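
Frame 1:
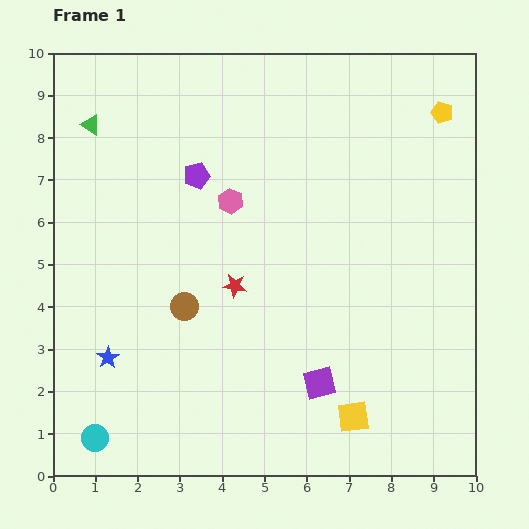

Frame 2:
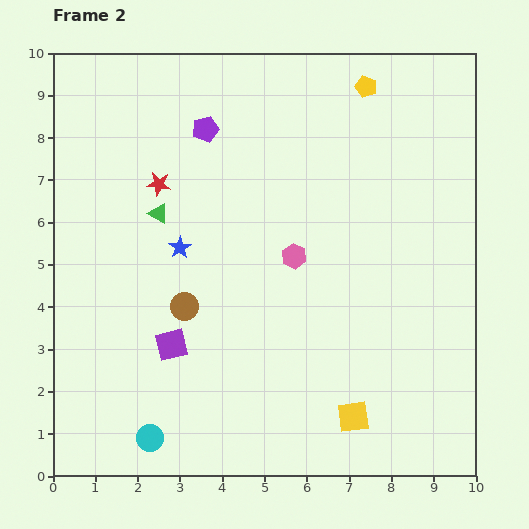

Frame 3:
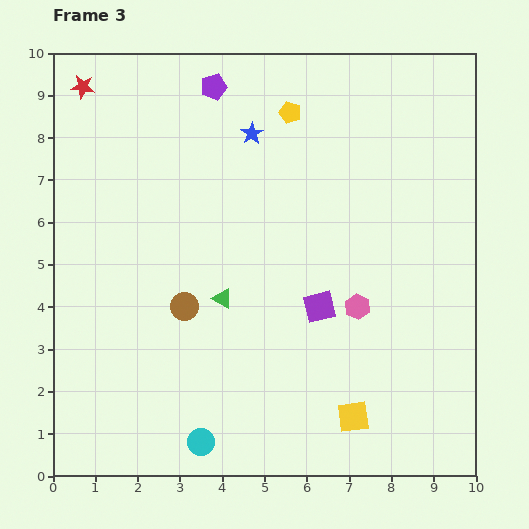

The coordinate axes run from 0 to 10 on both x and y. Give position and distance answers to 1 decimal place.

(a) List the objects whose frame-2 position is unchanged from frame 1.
the yellow square, the brown circle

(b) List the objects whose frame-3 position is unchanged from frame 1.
the yellow square, the brown circle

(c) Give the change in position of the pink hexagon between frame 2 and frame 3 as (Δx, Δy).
(1.5, -1.2)

The pink hexagon was at (5.7, 5.2) in frame 2 and (7.2, 4.0) in frame 3.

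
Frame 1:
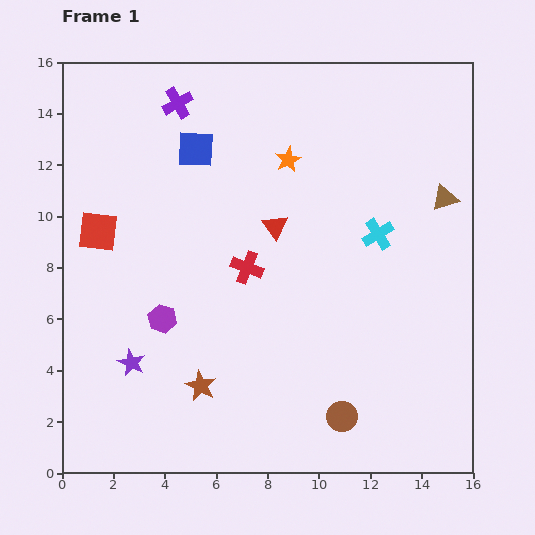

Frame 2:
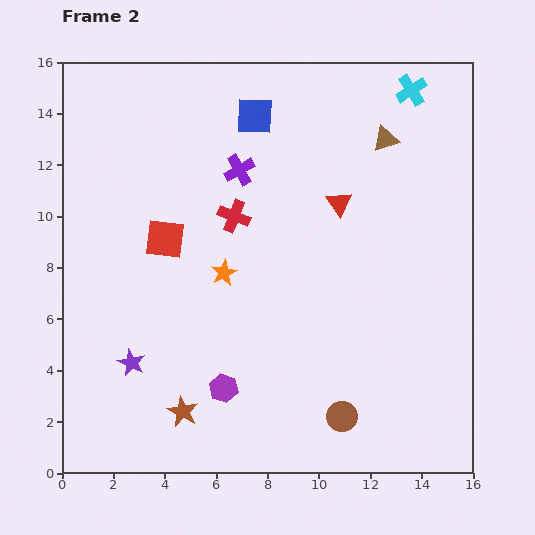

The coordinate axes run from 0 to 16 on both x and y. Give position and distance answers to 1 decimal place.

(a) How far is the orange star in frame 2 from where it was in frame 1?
5.1

The orange star moved from (8.8, 12.2) to (6.3, 7.8), a distance of √(2.5² + 4.4²) ≈ 5.1.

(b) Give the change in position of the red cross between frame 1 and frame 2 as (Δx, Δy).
(-0.5, 2.0)

The red cross was at (7.2, 8.0) in frame 1 and (6.7, 10.0) in frame 2.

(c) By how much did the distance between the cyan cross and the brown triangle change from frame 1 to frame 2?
-0.9

Distance in frame 1: 3.0. Distance in frame 2: 2.1.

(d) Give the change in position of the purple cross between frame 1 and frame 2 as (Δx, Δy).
(2.4, -2.6)

The purple cross was at (4.5, 14.4) in frame 1 and (6.9, 11.8) in frame 2.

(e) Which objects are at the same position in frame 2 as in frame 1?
the brown circle, the purple star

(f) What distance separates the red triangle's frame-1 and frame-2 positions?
2.7

The red triangle moved from (8.3, 9.6) to (10.8, 10.5), a distance of √(2.5² + 0.9²) ≈ 2.7.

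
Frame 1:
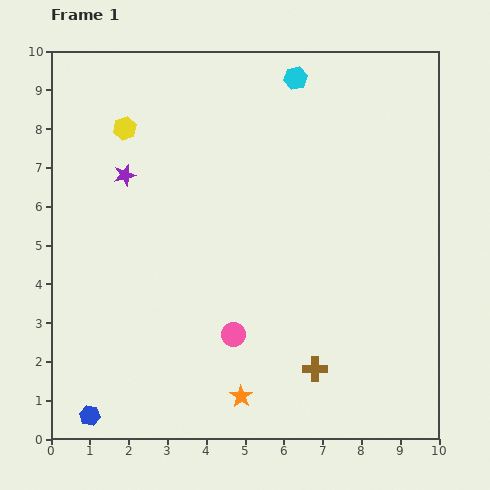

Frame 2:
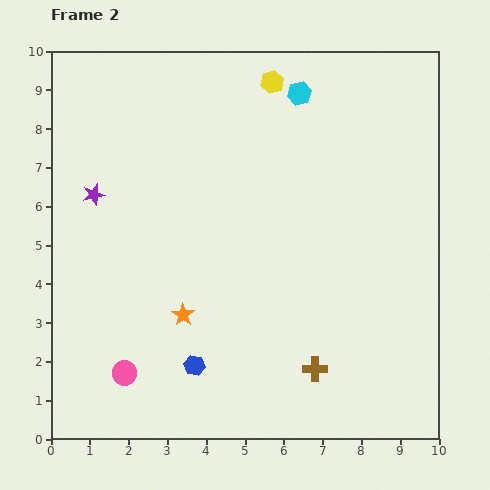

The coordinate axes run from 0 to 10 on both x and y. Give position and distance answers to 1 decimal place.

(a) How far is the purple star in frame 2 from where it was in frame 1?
0.9

The purple star moved from (1.9, 6.8) to (1.1, 6.3), a distance of √(0.8² + 0.5²) ≈ 0.9.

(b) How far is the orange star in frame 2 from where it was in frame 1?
2.6

The orange star moved from (4.9, 1.1) to (3.4, 3.2), a distance of √(1.5² + 2.1²) ≈ 2.6.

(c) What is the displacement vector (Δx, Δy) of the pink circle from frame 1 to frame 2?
(-2.8, -1.0)

The pink circle was at (4.7, 2.7) in frame 1 and (1.9, 1.7) in frame 2.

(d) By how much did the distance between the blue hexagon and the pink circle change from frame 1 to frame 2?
-2.5

Distance in frame 1: 4.3. Distance in frame 2: 1.8.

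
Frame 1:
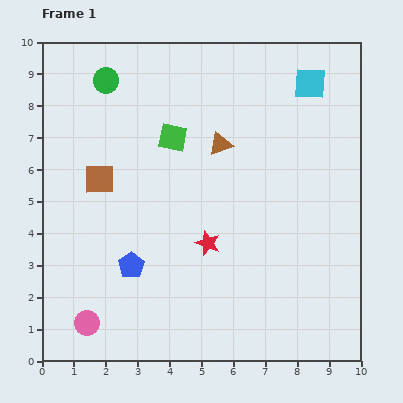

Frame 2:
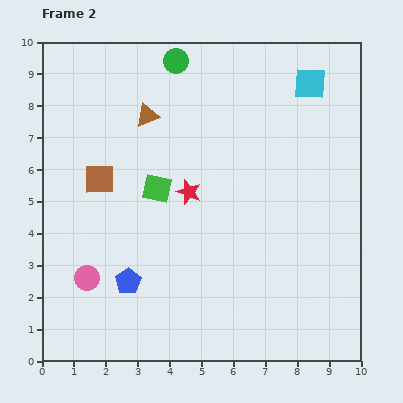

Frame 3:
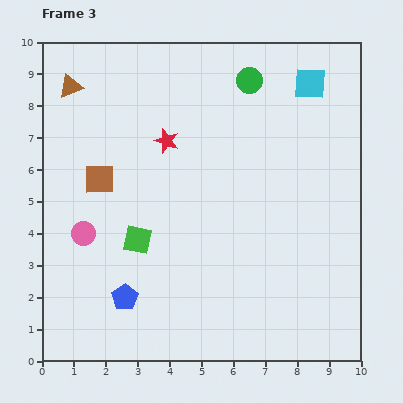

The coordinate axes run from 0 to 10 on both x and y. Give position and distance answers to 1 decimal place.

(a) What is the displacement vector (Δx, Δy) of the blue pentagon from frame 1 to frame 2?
(-0.1, -0.5)

The blue pentagon was at (2.8, 3.0) in frame 1 and (2.7, 2.5) in frame 2.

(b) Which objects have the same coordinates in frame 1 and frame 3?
the cyan square, the brown square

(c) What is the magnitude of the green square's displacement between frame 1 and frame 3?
3.4

The green square moved from (4.1, 7.0) to (3.0, 3.8), a distance of √(1.1² + 3.2²) ≈ 3.4.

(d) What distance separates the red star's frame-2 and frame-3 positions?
1.7

The red star moved from (4.6, 5.3) to (3.9, 6.9), a distance of √(0.7² + 1.6²) ≈ 1.7.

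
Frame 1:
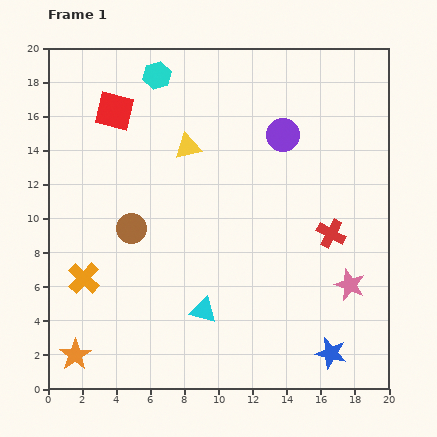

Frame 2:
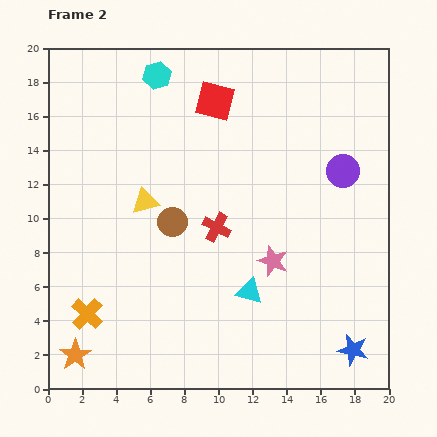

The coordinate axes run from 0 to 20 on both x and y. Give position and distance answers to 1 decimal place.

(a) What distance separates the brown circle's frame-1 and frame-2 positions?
2.4

The brown circle moved from (4.9, 9.4) to (7.3, 9.8), a distance of √(2.4² + 0.4²) ≈ 2.4.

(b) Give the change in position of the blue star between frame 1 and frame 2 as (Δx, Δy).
(1.3, 0.2)

The blue star was at (16.6, 2.1) in frame 1 and (17.9, 2.3) in frame 2.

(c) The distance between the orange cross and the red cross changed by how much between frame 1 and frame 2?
-5.5

Distance in frame 1: 14.7. Distance in frame 2: 9.2.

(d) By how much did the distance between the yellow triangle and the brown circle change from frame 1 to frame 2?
-3.8

Distance in frame 1: 5.8. Distance in frame 2: 2.0.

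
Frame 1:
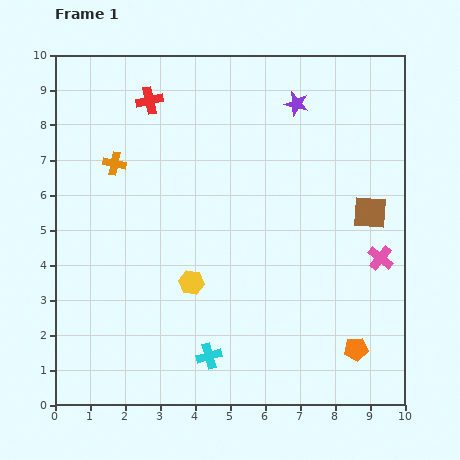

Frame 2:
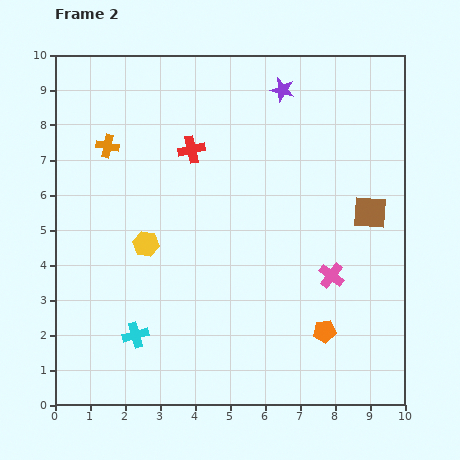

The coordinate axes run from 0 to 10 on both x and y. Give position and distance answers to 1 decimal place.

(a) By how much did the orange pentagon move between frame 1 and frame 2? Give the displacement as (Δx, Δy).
(-0.9, 0.5)

The orange pentagon was at (8.6, 1.6) in frame 1 and (7.7, 2.1) in frame 2.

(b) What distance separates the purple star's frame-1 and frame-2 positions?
0.6

The purple star moved from (6.9, 8.6) to (6.5, 9.0), a distance of √(0.4² + 0.4²) ≈ 0.6.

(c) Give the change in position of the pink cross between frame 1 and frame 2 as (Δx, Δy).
(-1.4, -0.5)

The pink cross was at (9.3, 4.2) in frame 1 and (7.9, 3.7) in frame 2.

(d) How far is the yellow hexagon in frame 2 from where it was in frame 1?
1.7

The yellow hexagon moved from (3.9, 3.5) to (2.6, 4.6), a distance of √(1.3² + 1.1²) ≈ 1.7.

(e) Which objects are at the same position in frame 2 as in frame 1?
the brown square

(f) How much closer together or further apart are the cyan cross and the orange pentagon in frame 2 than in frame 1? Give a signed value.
+1.2

Distance in frame 1: 4.2. Distance in frame 2: 5.4.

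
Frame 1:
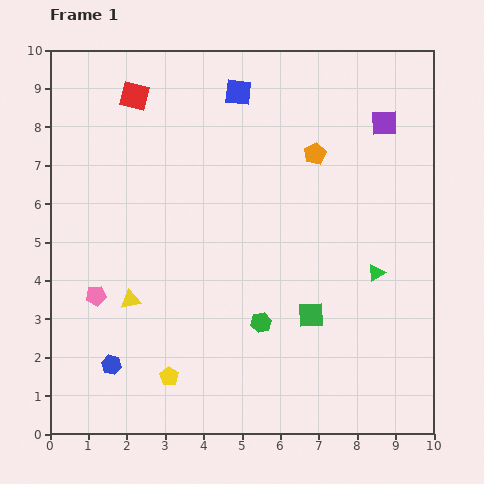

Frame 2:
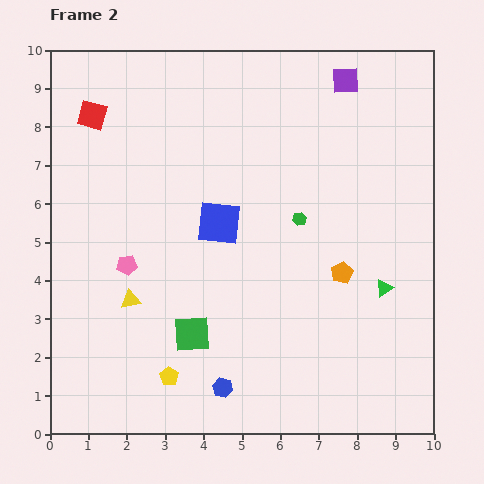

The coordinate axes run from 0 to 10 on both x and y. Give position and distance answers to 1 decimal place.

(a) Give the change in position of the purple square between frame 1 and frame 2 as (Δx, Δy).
(-1.0, 1.1)

The purple square was at (8.7, 8.1) in frame 1 and (7.7, 9.2) in frame 2.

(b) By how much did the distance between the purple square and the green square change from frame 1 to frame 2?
+2.4

Distance in frame 1: 5.3. Distance in frame 2: 7.7.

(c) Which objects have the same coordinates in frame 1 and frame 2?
the yellow pentagon, the yellow triangle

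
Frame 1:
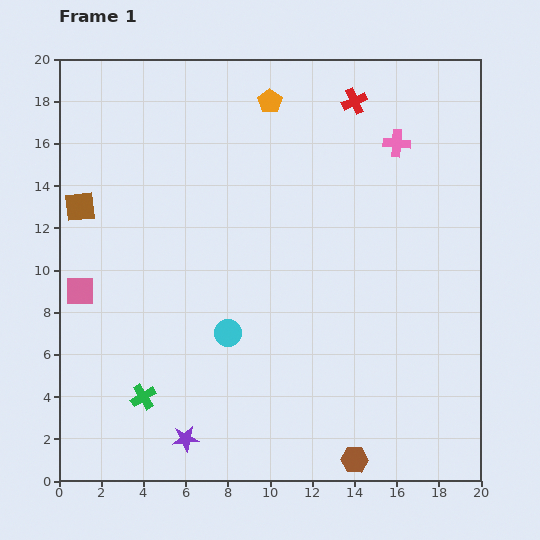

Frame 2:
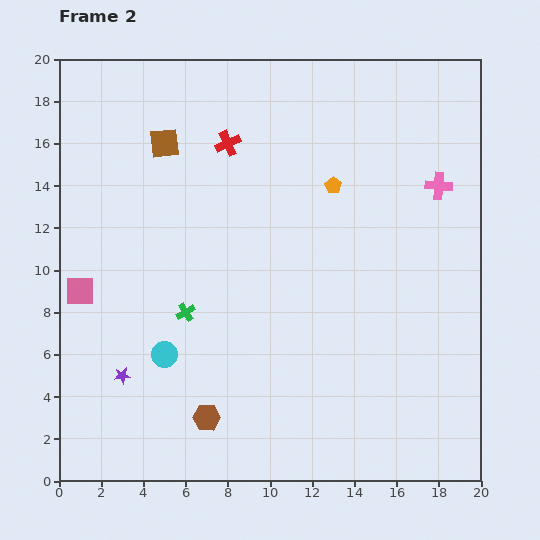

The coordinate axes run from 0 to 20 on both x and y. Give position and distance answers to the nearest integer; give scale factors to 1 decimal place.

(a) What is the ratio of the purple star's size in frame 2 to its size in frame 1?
0.6×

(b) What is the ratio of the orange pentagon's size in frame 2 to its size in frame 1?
0.7×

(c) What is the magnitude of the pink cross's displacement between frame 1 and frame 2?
3

The pink cross moved from (16, 16) to (18, 14), a distance of √(2² + 2²) ≈ 3.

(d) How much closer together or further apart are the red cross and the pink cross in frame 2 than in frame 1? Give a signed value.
+7

Distance in frame 1: 3. Distance in frame 2: 10.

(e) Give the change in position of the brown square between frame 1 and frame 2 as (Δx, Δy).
(4, 3)

The brown square was at (1, 13) in frame 1 and (5, 16) in frame 2.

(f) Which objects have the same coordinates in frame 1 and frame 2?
the pink square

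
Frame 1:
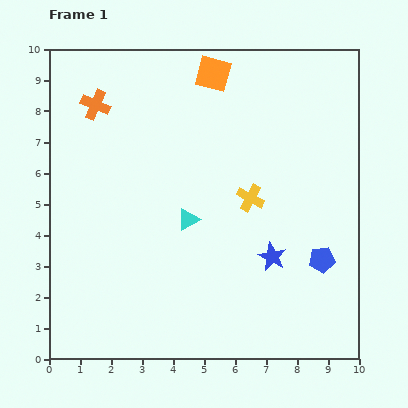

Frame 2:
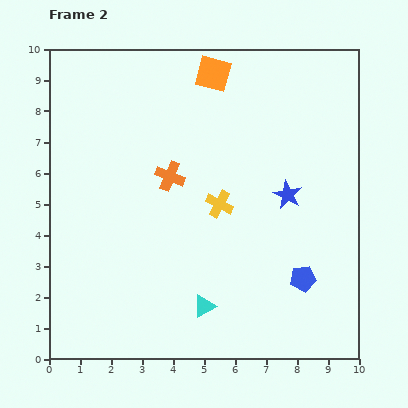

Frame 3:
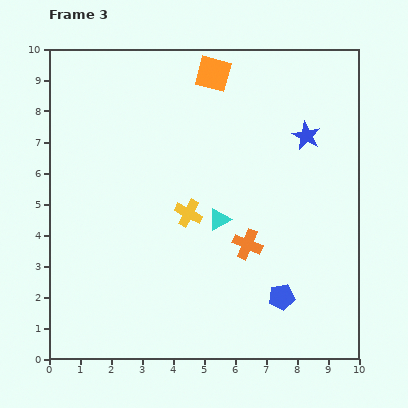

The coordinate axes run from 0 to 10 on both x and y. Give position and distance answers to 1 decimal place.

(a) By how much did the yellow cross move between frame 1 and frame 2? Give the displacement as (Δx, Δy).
(-1.0, -0.2)

The yellow cross was at (6.5, 5.2) in frame 1 and (5.5, 5.0) in frame 2.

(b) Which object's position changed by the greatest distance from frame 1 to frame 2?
the orange cross

(moved 3.3; next 2.8)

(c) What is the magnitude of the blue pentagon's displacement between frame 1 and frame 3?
1.8

The blue pentagon moved from (8.8, 3.2) to (7.5, 2.0), a distance of √(1.3² + 1.2²) ≈ 1.8.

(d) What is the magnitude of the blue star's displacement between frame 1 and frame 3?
4.1

The blue star moved from (7.2, 3.3) to (8.3, 7.2), a distance of √(1.1² + 3.9²) ≈ 4.1.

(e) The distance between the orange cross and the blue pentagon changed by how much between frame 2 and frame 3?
-3.4

Distance in frame 2: 5.4. Distance in frame 3: 2.0.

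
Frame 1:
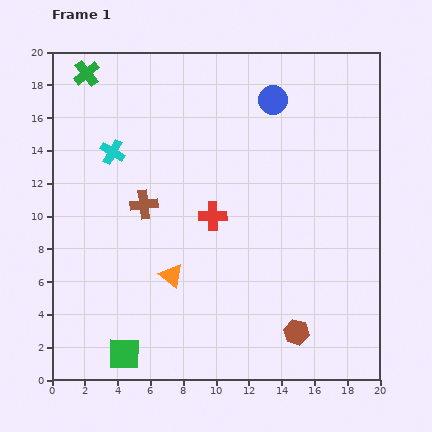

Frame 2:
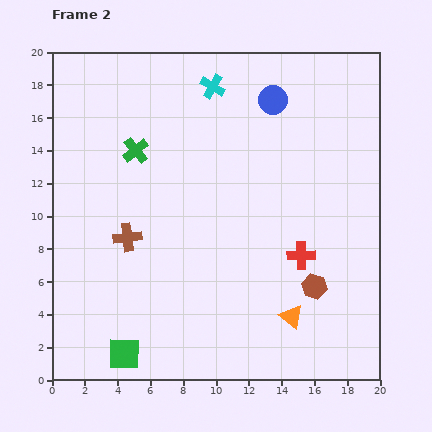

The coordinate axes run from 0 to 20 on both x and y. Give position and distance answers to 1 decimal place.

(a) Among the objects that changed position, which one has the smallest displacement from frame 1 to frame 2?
the brown cross

(moved 2.2)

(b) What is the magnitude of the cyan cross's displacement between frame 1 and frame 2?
7.3

The cyan cross moved from (3.7, 13.9) to (9.8, 17.9), a distance of √(6.1² + 4.0²) ≈ 7.3.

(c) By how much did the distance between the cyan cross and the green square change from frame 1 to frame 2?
+4.9

Distance in frame 1: 12.3. Distance in frame 2: 17.2.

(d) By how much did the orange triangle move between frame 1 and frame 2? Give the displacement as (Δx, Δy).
(7.3, -2.5)

The orange triangle was at (7.3, 6.4) in frame 1 and (14.6, 3.9) in frame 2.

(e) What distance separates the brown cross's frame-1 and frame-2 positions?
2.2

The brown cross moved from (5.6, 10.7) to (4.6, 8.7), a distance of √(1.0² + 2.0²) ≈ 2.2.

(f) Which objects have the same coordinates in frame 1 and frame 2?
the blue circle, the green square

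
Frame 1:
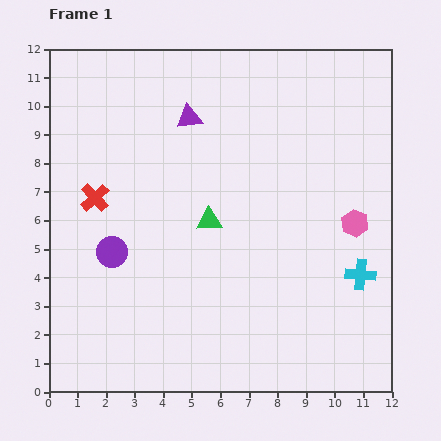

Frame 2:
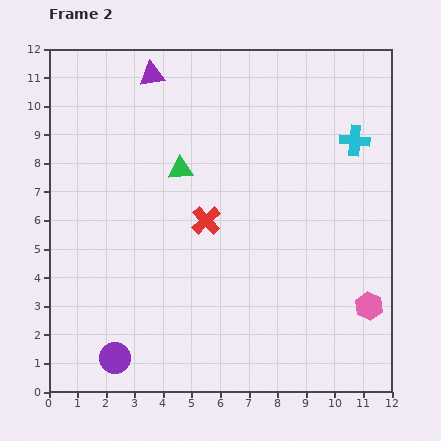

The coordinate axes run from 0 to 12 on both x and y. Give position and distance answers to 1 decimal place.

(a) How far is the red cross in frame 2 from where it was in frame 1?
4.0

The red cross moved from (1.6, 6.8) to (5.5, 6.0), a distance of √(3.9² + 0.8²) ≈ 4.0.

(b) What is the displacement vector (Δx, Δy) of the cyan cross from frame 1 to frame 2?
(-0.2, 4.7)

The cyan cross was at (10.9, 4.1) in frame 1 and (10.7, 8.8) in frame 2.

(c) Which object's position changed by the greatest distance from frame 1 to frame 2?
the cyan cross

(moved 4.7; next 4.0)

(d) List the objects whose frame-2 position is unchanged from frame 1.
none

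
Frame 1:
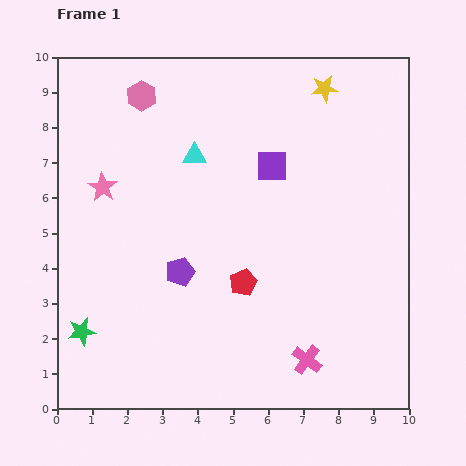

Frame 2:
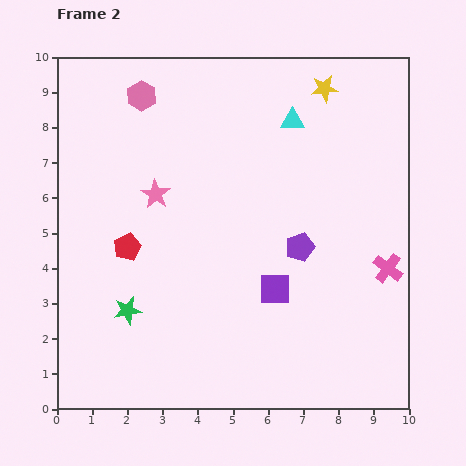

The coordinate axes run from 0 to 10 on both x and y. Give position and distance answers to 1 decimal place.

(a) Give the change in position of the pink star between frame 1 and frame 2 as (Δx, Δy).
(1.5, -0.2)

The pink star was at (1.3, 6.3) in frame 1 and (2.8, 6.1) in frame 2.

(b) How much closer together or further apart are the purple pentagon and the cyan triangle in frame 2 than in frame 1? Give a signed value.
+0.3

Distance in frame 1: 3.3. Distance in frame 2: 3.6.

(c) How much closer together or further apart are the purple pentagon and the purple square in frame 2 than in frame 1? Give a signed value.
-2.6

Distance in frame 1: 4.0. Distance in frame 2: 1.4.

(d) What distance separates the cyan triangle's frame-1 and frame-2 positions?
3.0

The cyan triangle moved from (3.9, 7.2) to (6.7, 8.2), a distance of √(2.8² + 1.0²) ≈ 3.0.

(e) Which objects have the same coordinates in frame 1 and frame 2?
the yellow star, the pink hexagon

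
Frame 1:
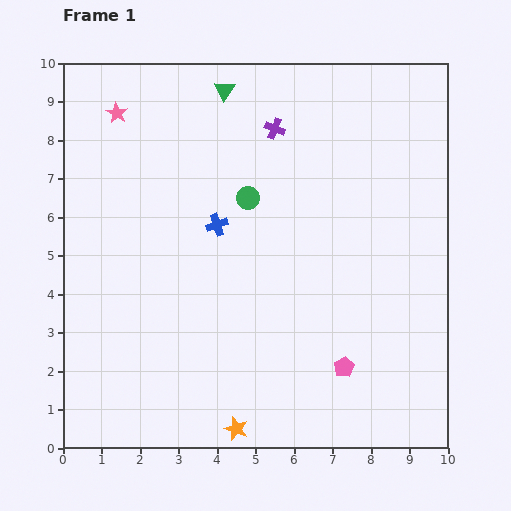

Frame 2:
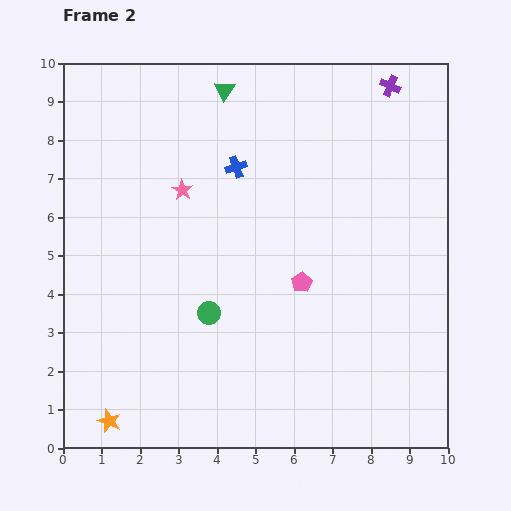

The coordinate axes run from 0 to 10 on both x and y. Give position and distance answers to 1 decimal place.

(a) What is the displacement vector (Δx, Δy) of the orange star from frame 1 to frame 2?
(-3.3, 0.2)

The orange star was at (4.5, 0.5) in frame 1 and (1.2, 0.7) in frame 2.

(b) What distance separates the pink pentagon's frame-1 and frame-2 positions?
2.5

The pink pentagon moved from (7.3, 2.1) to (6.2, 4.3), a distance of √(1.1² + 2.2²) ≈ 2.5.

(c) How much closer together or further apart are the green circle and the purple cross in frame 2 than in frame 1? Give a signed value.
+5.6

Distance in frame 1: 1.9. Distance in frame 2: 7.5.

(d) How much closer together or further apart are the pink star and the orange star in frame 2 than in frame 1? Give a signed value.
-2.5

Distance in frame 1: 8.8. Distance in frame 2: 6.3.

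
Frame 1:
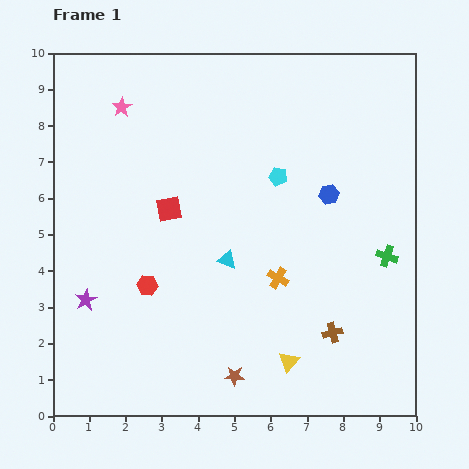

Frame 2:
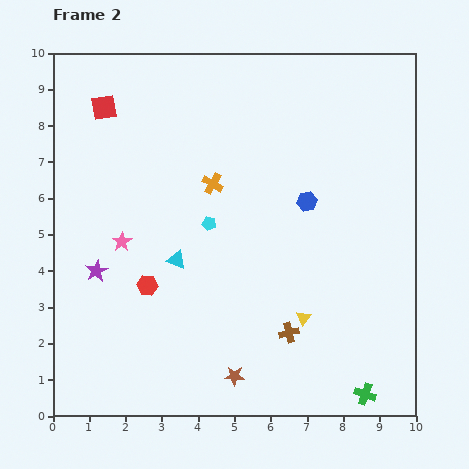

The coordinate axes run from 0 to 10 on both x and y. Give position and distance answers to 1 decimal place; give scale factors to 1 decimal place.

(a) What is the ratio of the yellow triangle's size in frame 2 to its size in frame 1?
0.7×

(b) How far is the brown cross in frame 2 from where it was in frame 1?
1.2

The brown cross moved from (7.7, 2.3) to (6.5, 2.3), a distance of √(1.2² + 0.0²) ≈ 1.2.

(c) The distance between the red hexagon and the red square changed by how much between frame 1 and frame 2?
+2.8

Distance in frame 1: 2.2. Distance in frame 2: 5.0.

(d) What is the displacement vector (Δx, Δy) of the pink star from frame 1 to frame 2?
(0.0, -3.7)

The pink star was at (1.9, 8.5) in frame 1 and (1.9, 4.8) in frame 2.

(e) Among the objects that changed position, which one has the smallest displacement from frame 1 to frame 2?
the blue hexagon

(moved 0.6)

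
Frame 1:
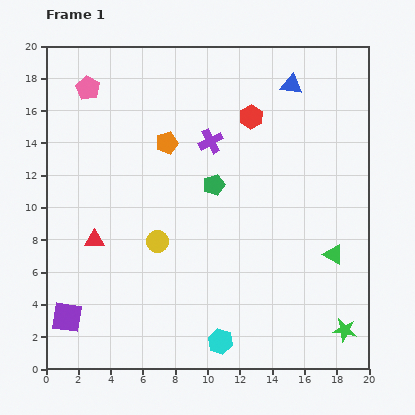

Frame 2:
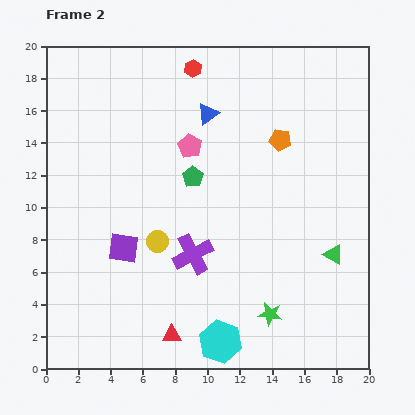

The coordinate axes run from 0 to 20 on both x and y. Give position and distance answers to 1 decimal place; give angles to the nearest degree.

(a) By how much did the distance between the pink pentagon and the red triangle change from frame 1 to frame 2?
+2.4

Distance in frame 1: 9.4. Distance in frame 2: 11.8.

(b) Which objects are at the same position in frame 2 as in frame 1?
the green triangle, the cyan hexagon, the yellow circle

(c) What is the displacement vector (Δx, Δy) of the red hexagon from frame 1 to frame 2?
(-3.6, 3.0)

The red hexagon was at (12.7, 15.6) in frame 1 and (9.1, 18.6) in frame 2.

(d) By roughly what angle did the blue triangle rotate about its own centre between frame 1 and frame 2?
44° counter-clockwise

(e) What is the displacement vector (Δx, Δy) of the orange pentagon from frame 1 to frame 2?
(7.0, 0.2)

The orange pentagon was at (7.5, 14.0) in frame 1 and (14.5, 14.2) in frame 2.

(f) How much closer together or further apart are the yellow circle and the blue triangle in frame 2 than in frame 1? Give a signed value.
-4.3

Distance in frame 1: 12.8. Distance in frame 2: 8.5.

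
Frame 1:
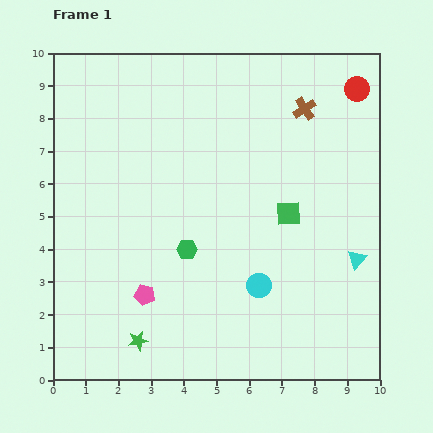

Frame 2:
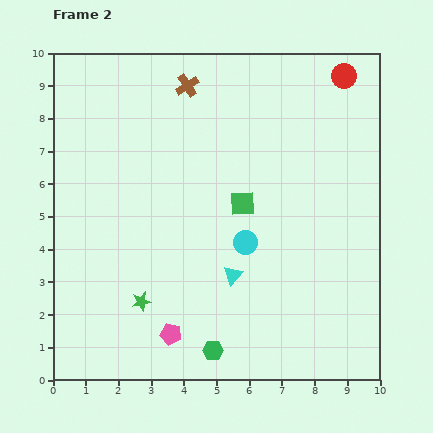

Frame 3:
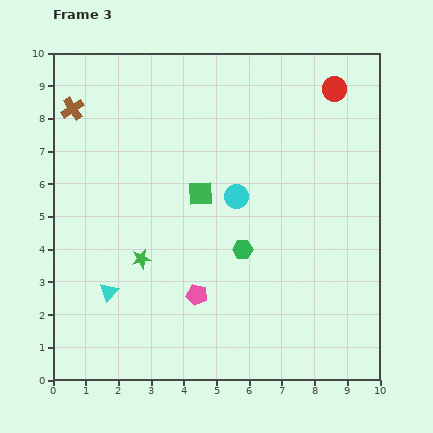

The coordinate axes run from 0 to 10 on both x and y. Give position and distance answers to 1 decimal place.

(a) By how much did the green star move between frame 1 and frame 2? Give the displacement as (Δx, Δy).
(0.1, 1.2)

The green star was at (2.6, 1.2) in frame 1 and (2.7, 2.4) in frame 2.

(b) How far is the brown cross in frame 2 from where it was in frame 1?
3.7

The brown cross moved from (7.7, 8.3) to (4.1, 9.0), a distance of √(3.6² + 0.7²) ≈ 3.7.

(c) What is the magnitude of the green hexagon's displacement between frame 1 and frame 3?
1.7

The green hexagon moved from (4.1, 4.0) to (5.8, 4.0), a distance of √(1.7² + 0.0²) ≈ 1.7.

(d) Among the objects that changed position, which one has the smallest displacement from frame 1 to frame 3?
the red circle

(moved 0.7)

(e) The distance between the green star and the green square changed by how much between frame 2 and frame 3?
-1.6

Distance in frame 2: 4.3. Distance in frame 3: 2.7.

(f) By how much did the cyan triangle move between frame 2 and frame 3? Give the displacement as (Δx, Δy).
(-3.8, -0.5)

The cyan triangle was at (5.5, 3.2) in frame 2 and (1.7, 2.7) in frame 3.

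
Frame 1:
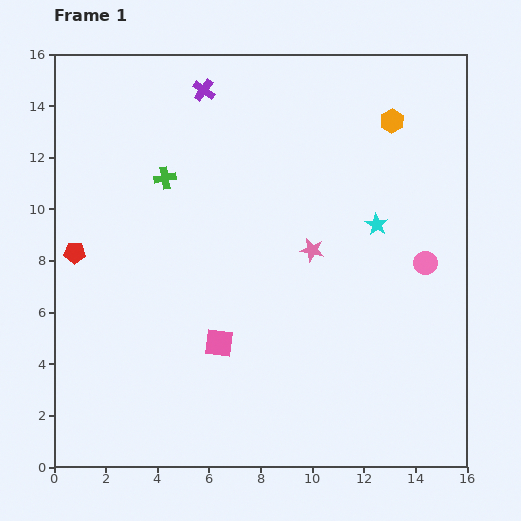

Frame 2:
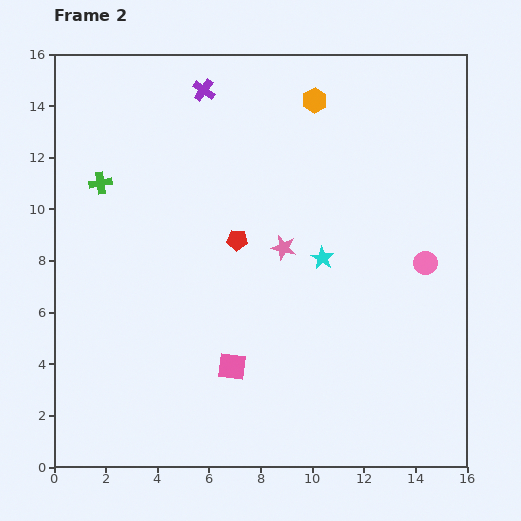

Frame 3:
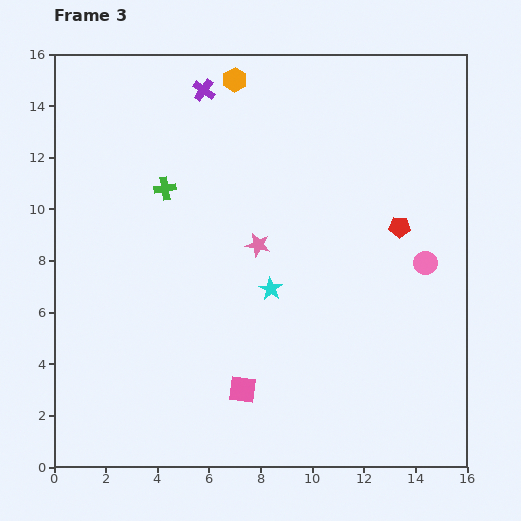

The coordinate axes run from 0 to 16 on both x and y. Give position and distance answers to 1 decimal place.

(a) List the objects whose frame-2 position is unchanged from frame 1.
the pink circle, the purple cross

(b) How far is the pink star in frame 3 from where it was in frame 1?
2.1

The pink star moved from (10.0, 8.4) to (7.9, 8.6), a distance of √(2.1² + 0.2²) ≈ 2.1.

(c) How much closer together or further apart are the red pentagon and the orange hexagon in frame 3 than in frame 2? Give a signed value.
+2.4

Distance in frame 2: 6.2. Distance in frame 3: 8.6.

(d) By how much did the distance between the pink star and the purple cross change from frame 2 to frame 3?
-0.4

Distance in frame 2: 6.8. Distance in frame 3: 6.4.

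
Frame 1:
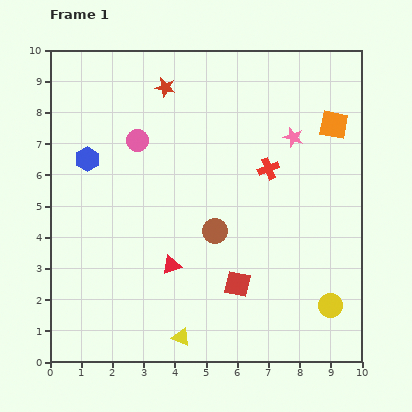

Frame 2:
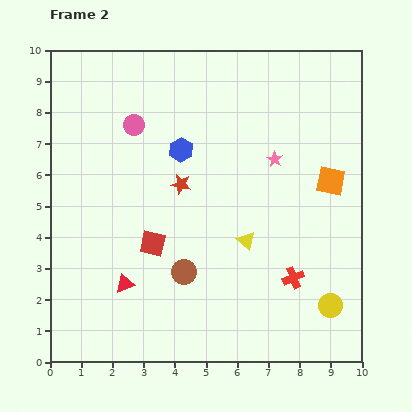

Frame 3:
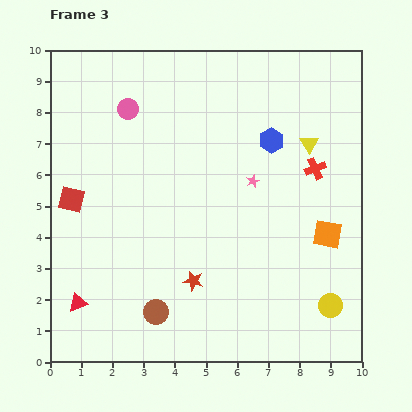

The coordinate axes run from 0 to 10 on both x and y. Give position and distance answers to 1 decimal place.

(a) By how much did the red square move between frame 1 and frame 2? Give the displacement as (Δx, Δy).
(-2.7, 1.3)

The red square was at (6.0, 2.5) in frame 1 and (3.3, 3.8) in frame 2.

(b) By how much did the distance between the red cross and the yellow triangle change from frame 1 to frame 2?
-4.2

Distance in frame 1: 6.1. Distance in frame 2: 1.9.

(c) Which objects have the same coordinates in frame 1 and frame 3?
the yellow circle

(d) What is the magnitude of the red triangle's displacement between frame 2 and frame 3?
1.6

The red triangle moved from (2.4, 2.5) to (0.9, 1.9), a distance of √(1.5² + 0.6²) ≈ 1.6.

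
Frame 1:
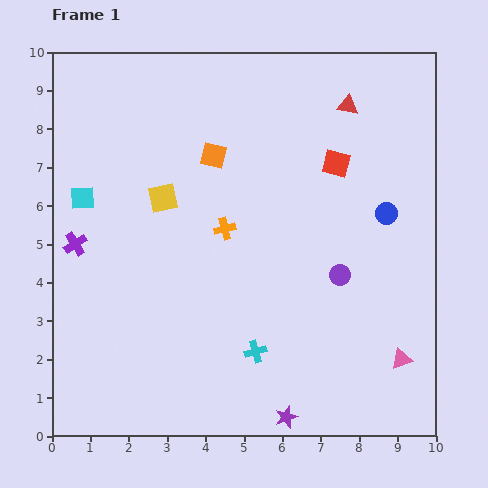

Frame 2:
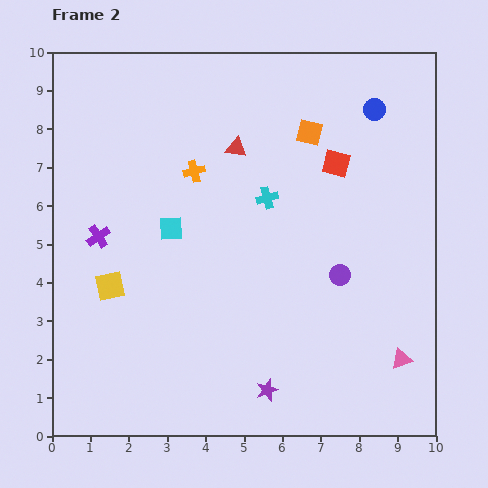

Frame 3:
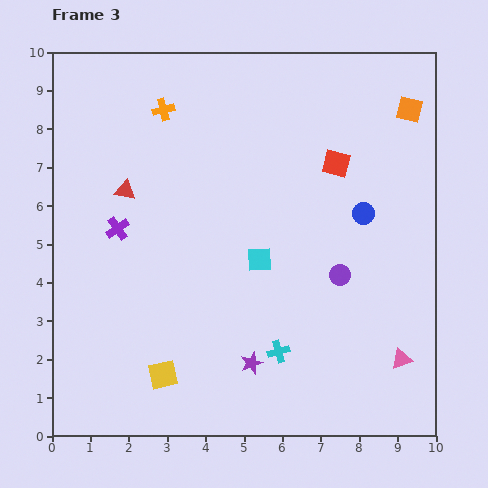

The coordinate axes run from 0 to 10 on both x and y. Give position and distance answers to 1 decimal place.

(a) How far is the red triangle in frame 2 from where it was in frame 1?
3.1

The red triangle moved from (7.7, 8.6) to (4.8, 7.5), a distance of √(2.9² + 1.1²) ≈ 3.1.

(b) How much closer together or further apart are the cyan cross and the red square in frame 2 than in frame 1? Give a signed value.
-3.3

Distance in frame 1: 5.3. Distance in frame 2: 2.0.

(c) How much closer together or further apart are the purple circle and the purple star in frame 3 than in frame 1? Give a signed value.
-0.7

Distance in frame 1: 4.0. Distance in frame 3: 3.3.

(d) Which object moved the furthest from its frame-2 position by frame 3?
the cyan cross

(moved 4.0; next 3.1)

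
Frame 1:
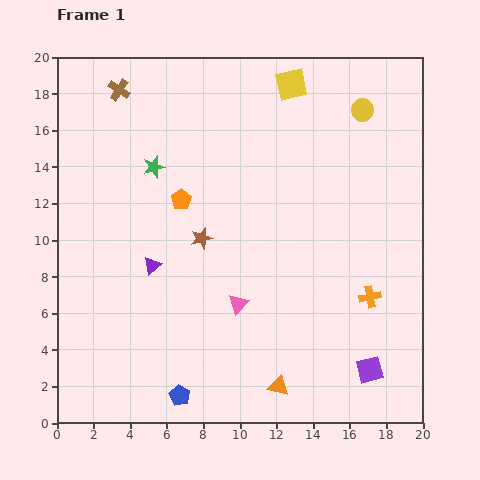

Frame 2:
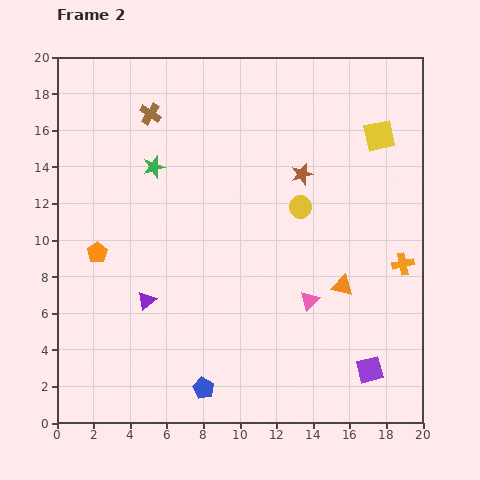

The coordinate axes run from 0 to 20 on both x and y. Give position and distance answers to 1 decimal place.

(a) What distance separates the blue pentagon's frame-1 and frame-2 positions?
1.4

The blue pentagon moved from (6.7, 1.5) to (8.0, 1.9), a distance of √(1.3² + 0.4²) ≈ 1.4.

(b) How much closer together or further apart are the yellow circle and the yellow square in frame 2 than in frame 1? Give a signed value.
+1.7

Distance in frame 1: 4.1. Distance in frame 2: 5.8.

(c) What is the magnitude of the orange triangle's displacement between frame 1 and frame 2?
6.5

The orange triangle moved from (12.1, 2.0) to (15.6, 7.5), a distance of √(3.5² + 5.5²) ≈ 6.5.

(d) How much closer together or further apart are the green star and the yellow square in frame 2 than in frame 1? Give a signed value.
+3.7

Distance in frame 1: 8.7. Distance in frame 2: 12.4.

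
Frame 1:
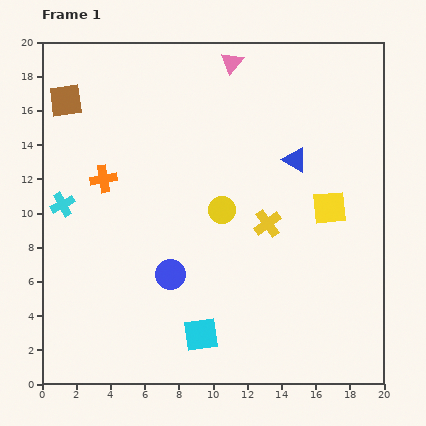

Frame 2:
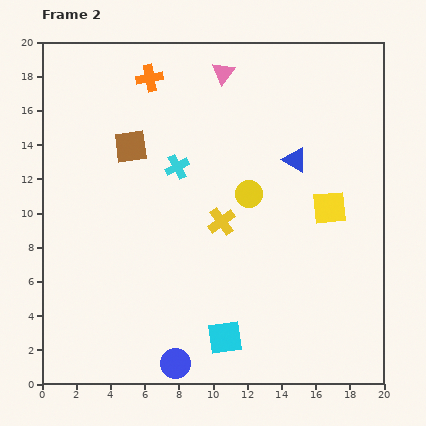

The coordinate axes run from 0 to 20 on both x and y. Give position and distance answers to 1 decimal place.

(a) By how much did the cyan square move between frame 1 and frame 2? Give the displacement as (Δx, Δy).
(1.4, -0.2)

The cyan square was at (9.3, 2.9) in frame 1 and (10.7, 2.7) in frame 2.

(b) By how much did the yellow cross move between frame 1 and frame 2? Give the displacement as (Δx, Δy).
(-2.7, 0.1)

The yellow cross was at (13.2, 9.4) in frame 1 and (10.5, 9.5) in frame 2.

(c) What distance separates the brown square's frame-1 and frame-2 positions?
4.7

The brown square moved from (1.4, 16.6) to (5.2, 13.9), a distance of √(3.8² + 2.7²) ≈ 4.7.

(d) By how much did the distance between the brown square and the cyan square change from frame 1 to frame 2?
-3.3

Distance in frame 1: 15.8. Distance in frame 2: 12.5.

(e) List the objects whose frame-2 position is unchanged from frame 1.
the yellow square, the blue triangle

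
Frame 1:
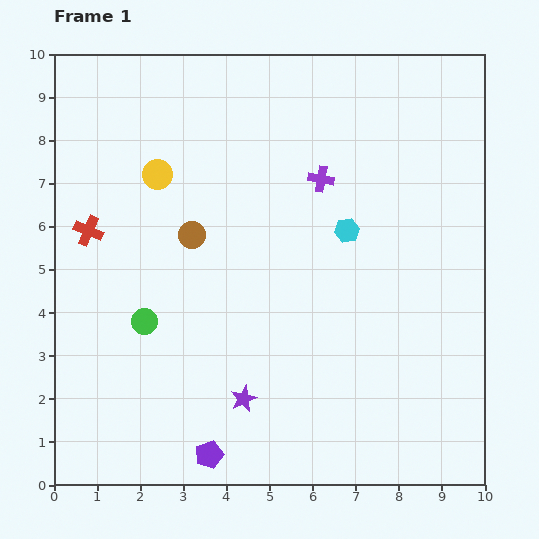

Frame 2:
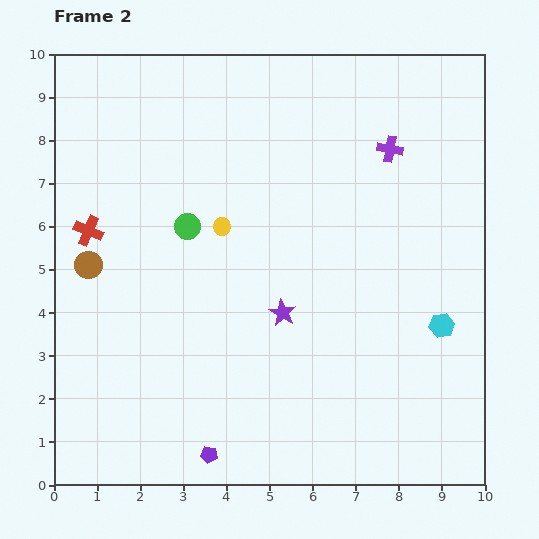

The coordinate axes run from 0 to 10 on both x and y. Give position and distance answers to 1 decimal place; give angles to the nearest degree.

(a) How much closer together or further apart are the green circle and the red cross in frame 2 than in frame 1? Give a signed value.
-0.2

Distance in frame 1: 2.5. Distance in frame 2: 2.3.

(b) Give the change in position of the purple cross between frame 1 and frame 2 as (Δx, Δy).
(1.6, 0.7)

The purple cross was at (6.2, 7.1) in frame 1 and (7.8, 7.8) in frame 2.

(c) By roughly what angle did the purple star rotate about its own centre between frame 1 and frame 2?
19° counter-clockwise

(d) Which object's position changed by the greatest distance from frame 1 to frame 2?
the cyan hexagon

(moved 3.1; next 2.5)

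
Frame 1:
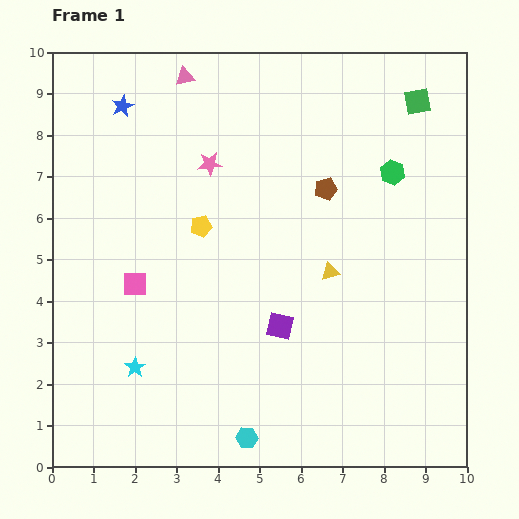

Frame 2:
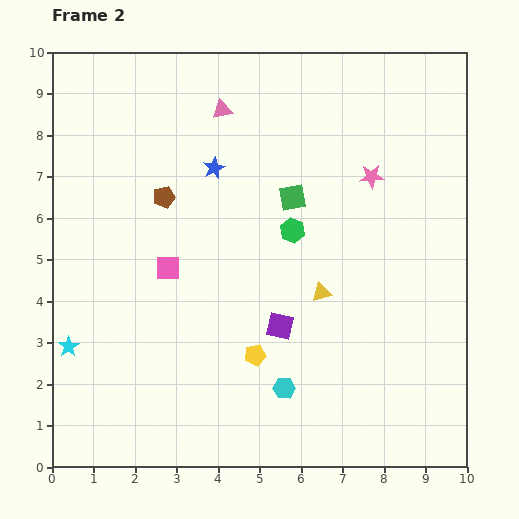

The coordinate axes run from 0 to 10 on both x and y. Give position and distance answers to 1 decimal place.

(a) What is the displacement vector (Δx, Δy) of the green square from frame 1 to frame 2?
(-3.0, -2.3)

The green square was at (8.8, 8.8) in frame 1 and (5.8, 6.5) in frame 2.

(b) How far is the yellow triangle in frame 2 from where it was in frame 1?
0.5

The yellow triangle moved from (6.7, 4.7) to (6.5, 4.2), a distance of √(0.2² + 0.5²) ≈ 0.5.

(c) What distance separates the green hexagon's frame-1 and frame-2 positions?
2.8

The green hexagon moved from (8.2, 7.1) to (5.8, 5.7), a distance of √(2.4² + 1.4²) ≈ 2.8.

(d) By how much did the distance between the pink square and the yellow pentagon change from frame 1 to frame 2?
+0.9

Distance in frame 1: 2.1. Distance in frame 2: 3.0.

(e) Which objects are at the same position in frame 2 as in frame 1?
the purple square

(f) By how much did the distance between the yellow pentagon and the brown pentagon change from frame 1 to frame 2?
+1.3

Distance in frame 1: 3.1. Distance in frame 2: 4.4.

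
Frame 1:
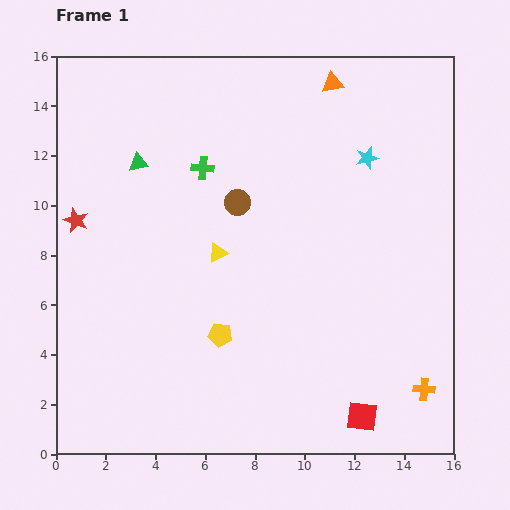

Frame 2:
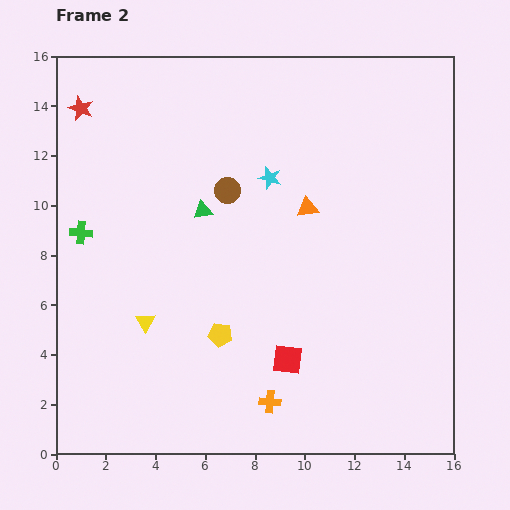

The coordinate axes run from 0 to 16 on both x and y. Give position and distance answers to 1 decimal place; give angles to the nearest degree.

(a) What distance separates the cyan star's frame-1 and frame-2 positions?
4.0

The cyan star moved from (12.5, 11.9) to (8.6, 11.1), a distance of √(3.9² + 0.8²) ≈ 4.0.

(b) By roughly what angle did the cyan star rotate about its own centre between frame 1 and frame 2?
30° clockwise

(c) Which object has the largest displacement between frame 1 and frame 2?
the orange cross

(moved 6.2; next 5.5)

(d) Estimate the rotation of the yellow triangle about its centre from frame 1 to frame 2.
37° counter-clockwise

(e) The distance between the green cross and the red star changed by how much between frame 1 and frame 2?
-0.5

Distance in frame 1: 5.5. Distance in frame 2: 5.0.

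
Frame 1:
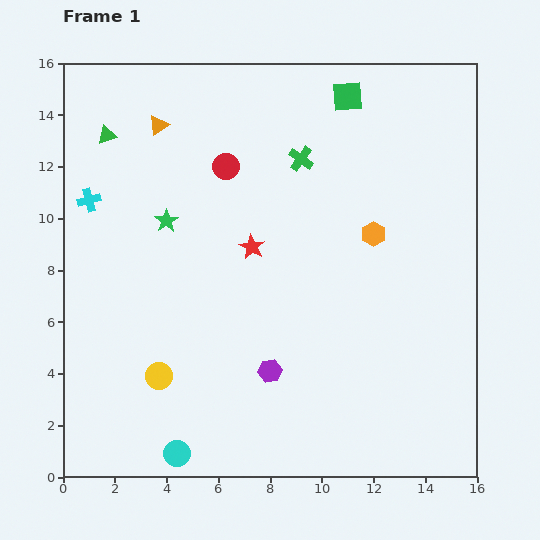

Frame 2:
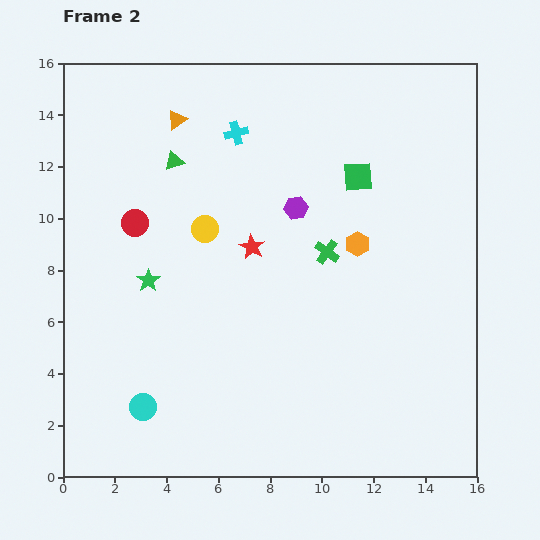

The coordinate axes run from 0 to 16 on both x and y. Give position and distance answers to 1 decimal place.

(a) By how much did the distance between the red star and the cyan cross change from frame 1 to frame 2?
-2.2

Distance in frame 1: 6.6. Distance in frame 2: 4.4.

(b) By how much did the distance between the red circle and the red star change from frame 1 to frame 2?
+1.3

Distance in frame 1: 3.3. Distance in frame 2: 4.6.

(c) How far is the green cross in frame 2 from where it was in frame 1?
3.7

The green cross moved from (9.2, 12.3) to (10.2, 8.7), a distance of √(1.0² + 3.6²) ≈ 3.7.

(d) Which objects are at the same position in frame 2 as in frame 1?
the red star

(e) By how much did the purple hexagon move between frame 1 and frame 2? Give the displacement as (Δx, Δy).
(1.0, 6.3)

The purple hexagon was at (8.0, 4.1) in frame 1 and (9.0, 10.4) in frame 2.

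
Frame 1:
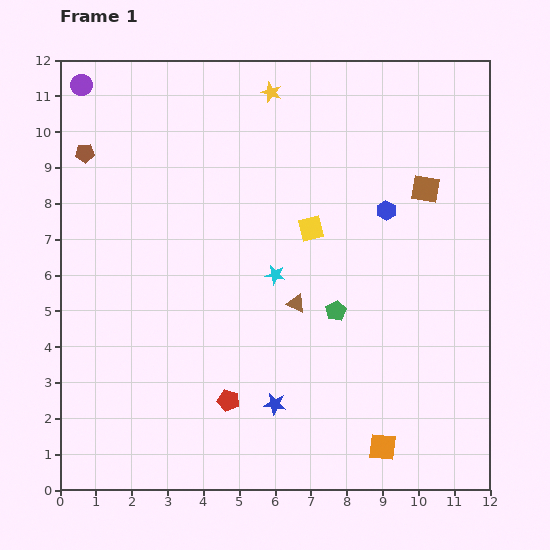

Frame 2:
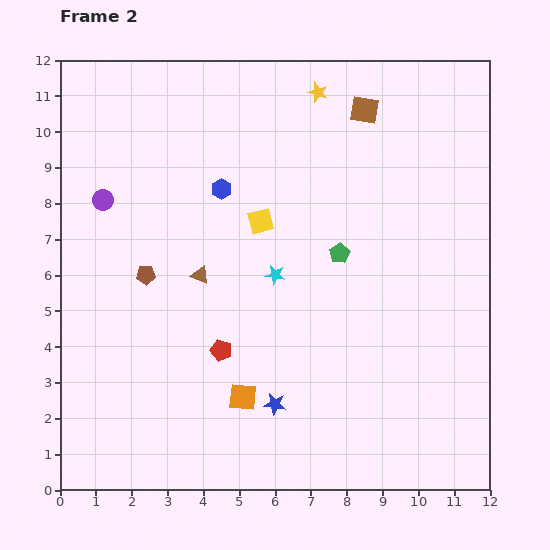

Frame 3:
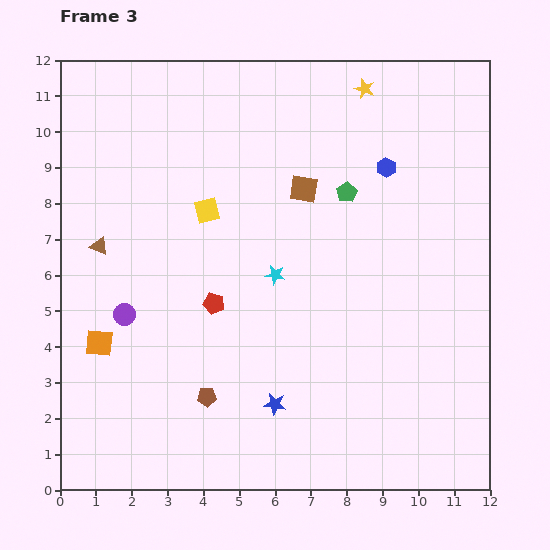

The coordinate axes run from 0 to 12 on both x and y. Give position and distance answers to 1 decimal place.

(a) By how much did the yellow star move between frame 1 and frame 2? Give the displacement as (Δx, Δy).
(1.3, 0.0)

The yellow star was at (5.9, 11.1) in frame 1 and (7.2, 11.1) in frame 2.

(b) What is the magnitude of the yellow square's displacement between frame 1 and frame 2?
1.4

The yellow square moved from (7.0, 7.3) to (5.6, 7.5), a distance of √(1.4² + 0.2²) ≈ 1.4.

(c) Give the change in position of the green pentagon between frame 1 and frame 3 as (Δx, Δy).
(0.3, 3.3)

The green pentagon was at (7.7, 5.0) in frame 1 and (8.0, 8.3) in frame 3.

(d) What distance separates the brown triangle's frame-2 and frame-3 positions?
2.9

The brown triangle moved from (3.9, 6.0) to (1.1, 6.8), a distance of √(2.8² + 0.8²) ≈ 2.9.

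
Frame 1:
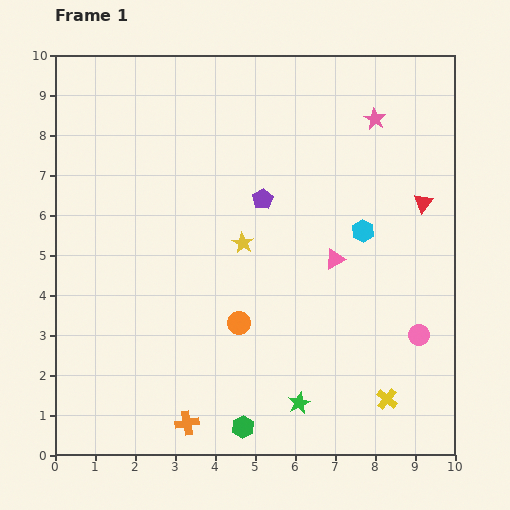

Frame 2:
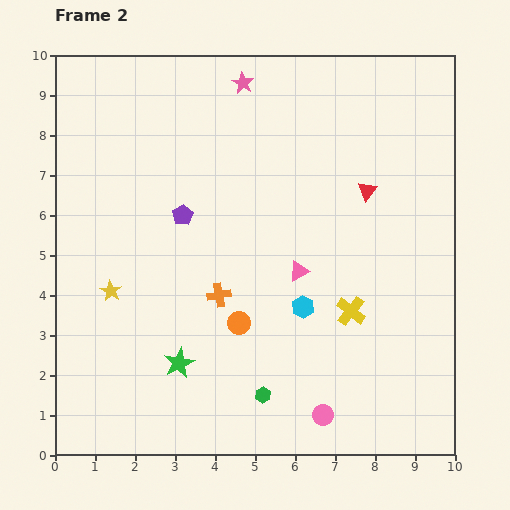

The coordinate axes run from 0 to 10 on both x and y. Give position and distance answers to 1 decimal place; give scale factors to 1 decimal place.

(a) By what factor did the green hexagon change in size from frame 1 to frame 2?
0.7×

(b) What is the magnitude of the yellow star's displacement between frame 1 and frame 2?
3.5

The yellow star moved from (4.7, 5.3) to (1.4, 4.1), a distance of √(3.3² + 1.2²) ≈ 3.5.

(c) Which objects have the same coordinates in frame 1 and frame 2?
the orange circle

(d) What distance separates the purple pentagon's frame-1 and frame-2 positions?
2.0

The purple pentagon moved from (5.2, 6.4) to (3.2, 6.0), a distance of √(2.0² + 0.4²) ≈ 2.0.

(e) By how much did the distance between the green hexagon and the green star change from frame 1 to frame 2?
+0.7

Distance in frame 1: 1.5. Distance in frame 2: 2.2.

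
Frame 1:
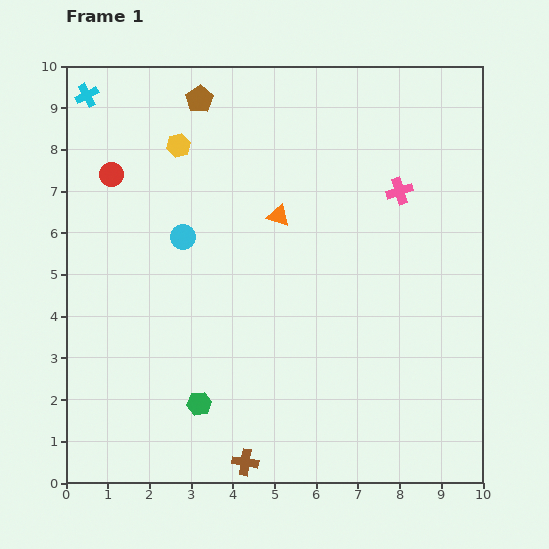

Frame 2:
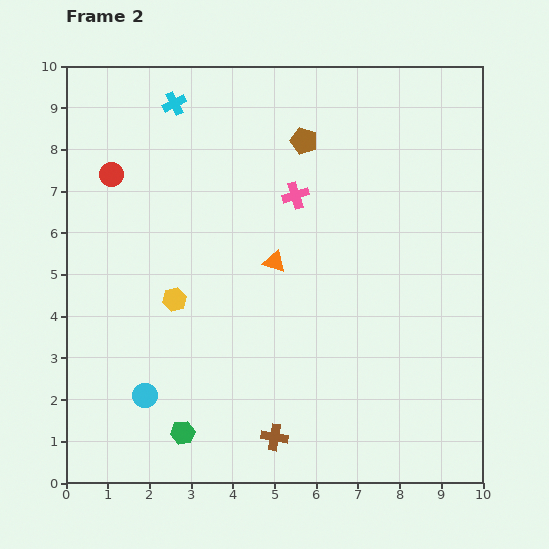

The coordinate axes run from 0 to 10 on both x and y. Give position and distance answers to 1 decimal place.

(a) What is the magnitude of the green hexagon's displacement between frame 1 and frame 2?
0.8

The green hexagon moved from (3.2, 1.9) to (2.8, 1.2), a distance of √(0.4² + 0.7²) ≈ 0.8.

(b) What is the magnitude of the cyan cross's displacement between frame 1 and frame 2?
2.1

The cyan cross moved from (0.5, 9.3) to (2.6, 9.1), a distance of √(2.1² + 0.2²) ≈ 2.1.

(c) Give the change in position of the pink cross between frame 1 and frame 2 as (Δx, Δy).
(-2.5, -0.1)

The pink cross was at (8.0, 7.0) in frame 1 and (5.5, 6.9) in frame 2.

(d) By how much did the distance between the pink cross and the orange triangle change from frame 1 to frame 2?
-1.3

Distance in frame 1: 3.0. Distance in frame 2: 1.7.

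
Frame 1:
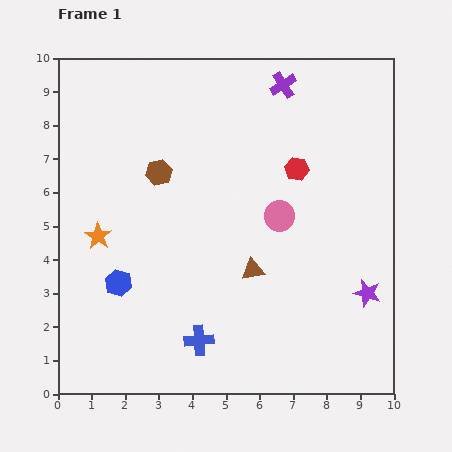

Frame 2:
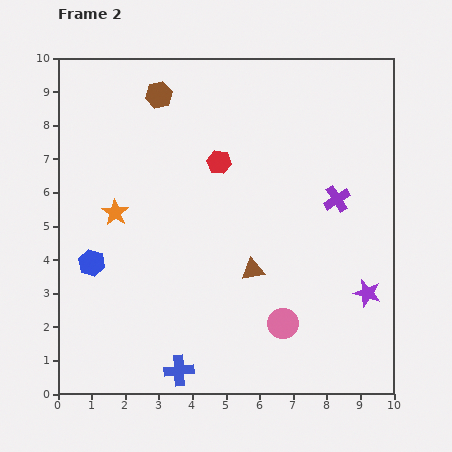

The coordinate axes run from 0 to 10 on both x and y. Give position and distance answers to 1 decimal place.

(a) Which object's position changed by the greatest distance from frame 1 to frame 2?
the purple cross

(moved 3.8; next 3.2)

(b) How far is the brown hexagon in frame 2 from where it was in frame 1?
2.3

The brown hexagon moved from (3.0, 6.6) to (3.0, 8.9), a distance of √(0.0² + 2.3²) ≈ 2.3.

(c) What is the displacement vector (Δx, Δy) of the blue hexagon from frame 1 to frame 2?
(-0.8, 0.6)

The blue hexagon was at (1.8, 3.3) in frame 1 and (1.0, 3.9) in frame 2.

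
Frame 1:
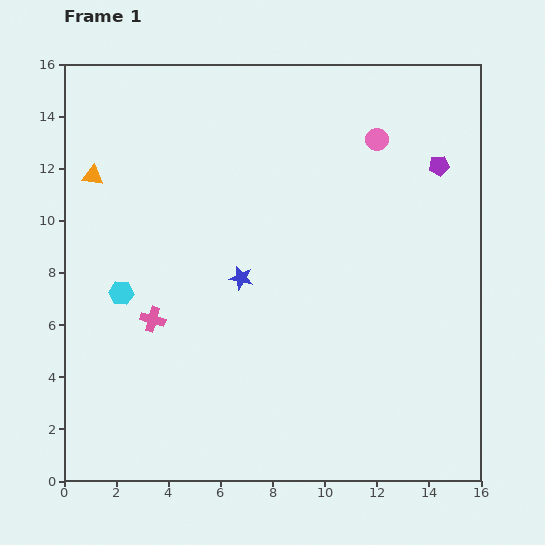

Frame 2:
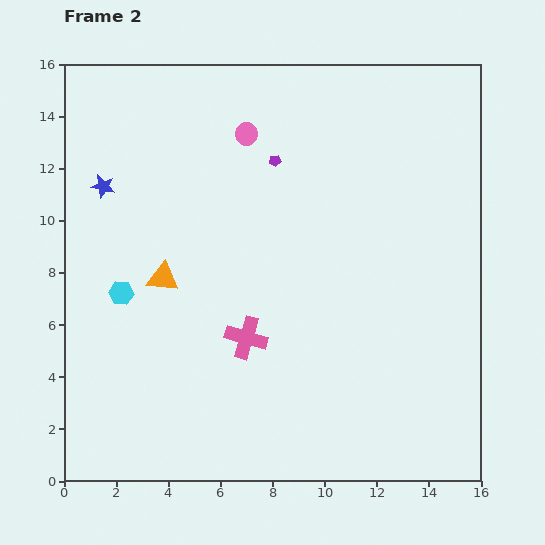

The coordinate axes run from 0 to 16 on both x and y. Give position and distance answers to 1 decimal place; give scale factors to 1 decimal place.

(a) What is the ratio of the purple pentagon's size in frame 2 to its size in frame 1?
0.6×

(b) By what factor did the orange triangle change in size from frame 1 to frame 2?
1.5×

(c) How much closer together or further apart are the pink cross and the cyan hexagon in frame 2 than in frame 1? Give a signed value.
+3.5

Distance in frame 1: 1.6. Distance in frame 2: 5.1.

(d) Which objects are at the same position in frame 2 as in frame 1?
the cyan hexagon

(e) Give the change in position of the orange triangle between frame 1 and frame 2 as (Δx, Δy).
(2.7, -3.9)

The orange triangle was at (1.1, 11.7) in frame 1 and (3.8, 7.8) in frame 2.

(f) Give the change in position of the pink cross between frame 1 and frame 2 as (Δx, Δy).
(3.6, -0.7)

The pink cross was at (3.4, 6.2) in frame 1 and (7.0, 5.5) in frame 2.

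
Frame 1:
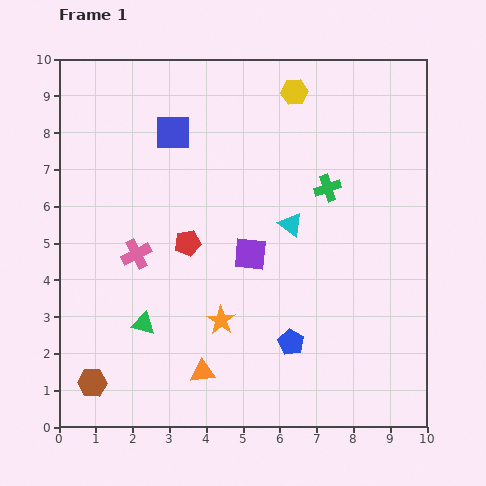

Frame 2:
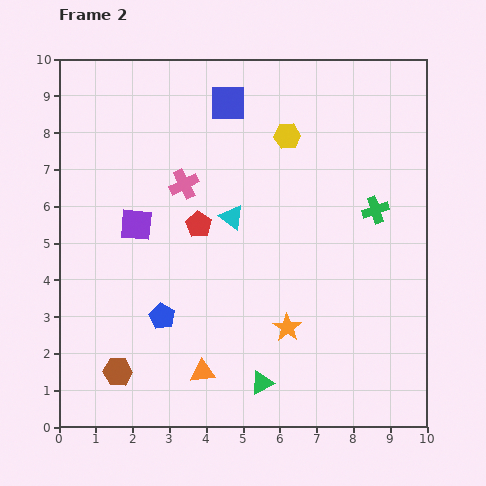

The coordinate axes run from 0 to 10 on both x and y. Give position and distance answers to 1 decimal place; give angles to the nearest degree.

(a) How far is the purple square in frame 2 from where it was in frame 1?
3.2

The purple square moved from (5.2, 4.7) to (2.1, 5.5), a distance of √(3.1² + 0.8²) ≈ 3.2.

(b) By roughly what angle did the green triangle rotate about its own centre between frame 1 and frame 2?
41° counter-clockwise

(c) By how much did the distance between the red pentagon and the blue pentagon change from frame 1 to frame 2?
-1.2

Distance in frame 1: 3.9. Distance in frame 2: 2.7.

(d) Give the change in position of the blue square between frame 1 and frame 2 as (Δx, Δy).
(1.5, 0.8)

The blue square was at (3.1, 8.0) in frame 1 and (4.6, 8.8) in frame 2.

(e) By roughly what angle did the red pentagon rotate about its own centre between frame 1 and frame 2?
27° counter-clockwise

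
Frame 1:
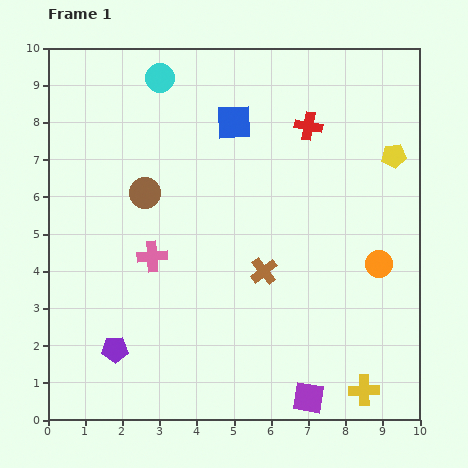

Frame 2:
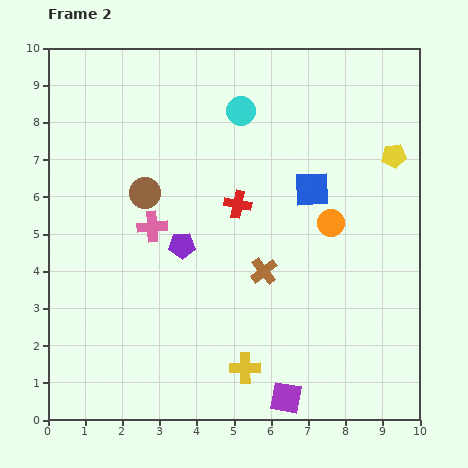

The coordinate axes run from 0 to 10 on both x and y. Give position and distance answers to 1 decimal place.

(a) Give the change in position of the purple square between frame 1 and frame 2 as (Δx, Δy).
(-0.6, 0.0)

The purple square was at (7.0, 0.6) in frame 1 and (6.4, 0.6) in frame 2.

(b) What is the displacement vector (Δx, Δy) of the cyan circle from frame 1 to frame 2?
(2.2, -0.9)

The cyan circle was at (3.0, 9.2) in frame 1 and (5.2, 8.3) in frame 2.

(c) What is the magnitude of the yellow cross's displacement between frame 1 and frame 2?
3.3

The yellow cross moved from (8.5, 0.8) to (5.3, 1.4), a distance of √(3.2² + 0.6²) ≈ 3.3.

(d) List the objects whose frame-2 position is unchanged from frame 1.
the brown circle, the yellow pentagon, the brown cross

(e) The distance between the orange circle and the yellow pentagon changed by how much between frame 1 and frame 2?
-0.4

Distance in frame 1: 2.9. Distance in frame 2: 2.5.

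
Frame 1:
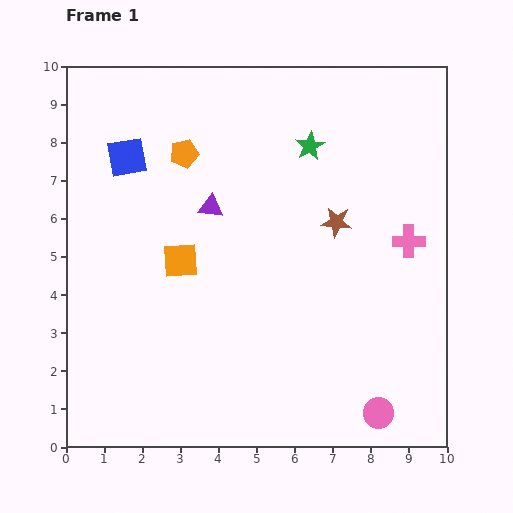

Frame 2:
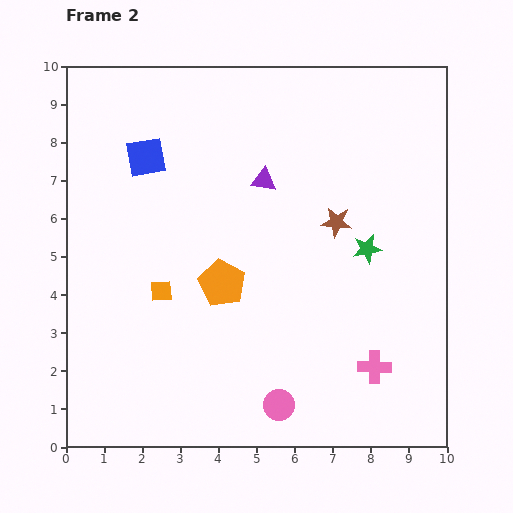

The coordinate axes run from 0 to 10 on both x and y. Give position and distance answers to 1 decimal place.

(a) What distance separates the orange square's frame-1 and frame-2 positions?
0.9

The orange square moved from (3.0, 4.9) to (2.5, 4.1), a distance of √(0.5² + 0.8²) ≈ 0.9.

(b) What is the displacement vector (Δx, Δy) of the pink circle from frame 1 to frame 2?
(-2.6, 0.2)

The pink circle was at (8.2, 0.9) in frame 1 and (5.6, 1.1) in frame 2.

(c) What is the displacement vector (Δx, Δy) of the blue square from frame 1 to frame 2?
(0.5, 0.0)

The blue square was at (1.6, 7.6) in frame 1 and (2.1, 7.6) in frame 2.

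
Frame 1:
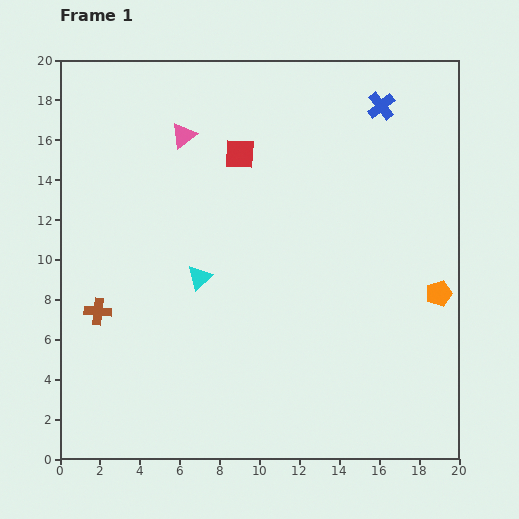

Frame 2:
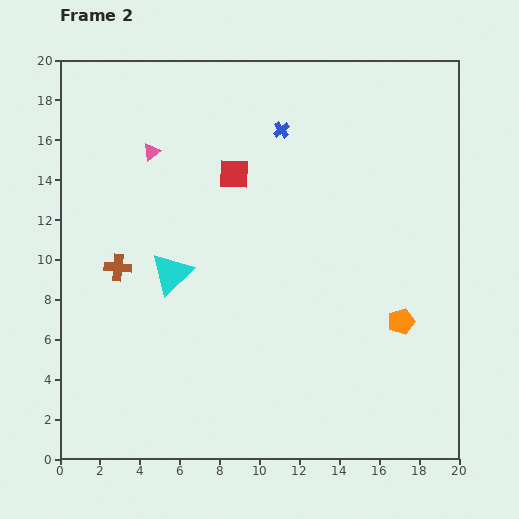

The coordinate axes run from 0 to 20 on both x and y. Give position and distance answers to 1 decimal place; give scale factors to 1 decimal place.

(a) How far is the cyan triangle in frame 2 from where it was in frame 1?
1.4

The cyan triangle moved from (7.0, 9.1) to (5.6, 9.3), a distance of √(1.4² + 0.2²) ≈ 1.4.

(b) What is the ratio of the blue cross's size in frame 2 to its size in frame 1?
0.6×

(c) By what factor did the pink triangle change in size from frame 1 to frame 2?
0.7×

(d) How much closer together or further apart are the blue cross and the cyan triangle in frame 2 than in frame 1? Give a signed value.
-3.4

Distance in frame 1: 12.5. Distance in frame 2: 9.1.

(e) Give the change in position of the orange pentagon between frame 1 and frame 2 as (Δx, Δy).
(-1.9, -1.4)

The orange pentagon was at (19.0, 8.3) in frame 1 and (17.1, 6.9) in frame 2.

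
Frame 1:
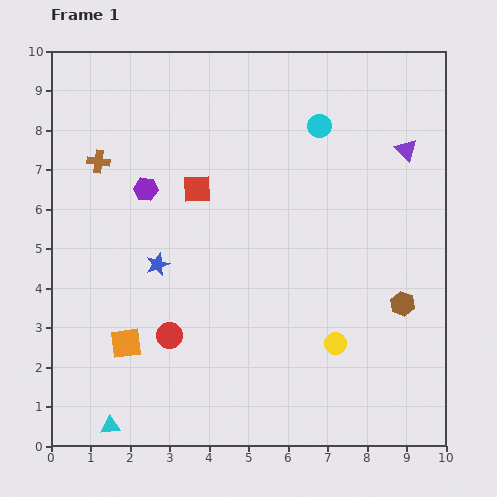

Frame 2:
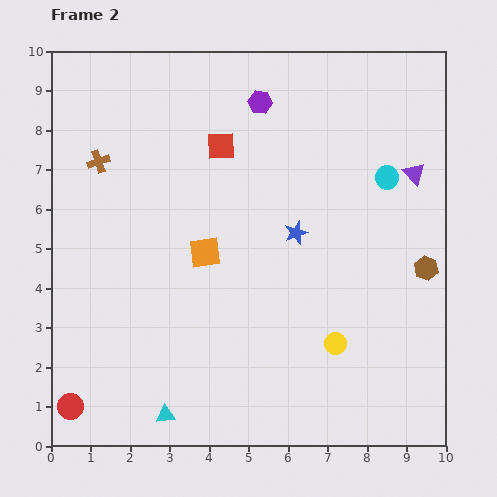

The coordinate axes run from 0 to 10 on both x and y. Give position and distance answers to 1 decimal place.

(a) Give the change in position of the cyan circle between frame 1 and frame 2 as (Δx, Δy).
(1.7, -1.3)

The cyan circle was at (6.8, 8.1) in frame 1 and (8.5, 6.8) in frame 2.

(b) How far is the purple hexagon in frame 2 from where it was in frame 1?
3.6

The purple hexagon moved from (2.4, 6.5) to (5.3, 8.7), a distance of √(2.9² + 2.2²) ≈ 3.6.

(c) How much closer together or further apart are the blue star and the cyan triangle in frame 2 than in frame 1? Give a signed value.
+1.4

Distance in frame 1: 4.3. Distance in frame 2: 5.7.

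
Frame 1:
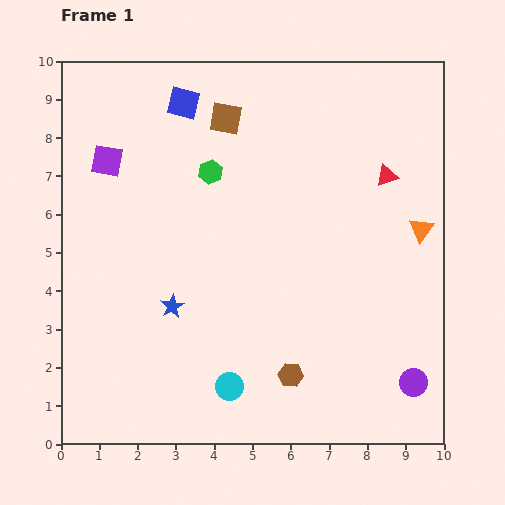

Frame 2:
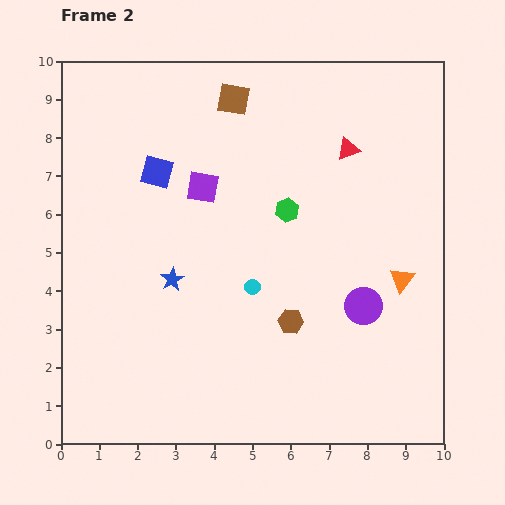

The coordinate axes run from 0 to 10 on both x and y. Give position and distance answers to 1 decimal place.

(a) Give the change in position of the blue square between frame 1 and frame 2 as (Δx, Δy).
(-0.7, -1.8)

The blue square was at (3.2, 8.9) in frame 1 and (2.5, 7.1) in frame 2.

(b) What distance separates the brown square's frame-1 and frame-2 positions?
0.5

The brown square moved from (4.3, 8.5) to (4.5, 9.0), a distance of √(0.2² + 0.5²) ≈ 0.5.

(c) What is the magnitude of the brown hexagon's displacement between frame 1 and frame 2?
1.4

The brown hexagon moved from (6.0, 1.8) to (6.0, 3.2), a distance of √(0.0² + 1.4²) ≈ 1.4.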